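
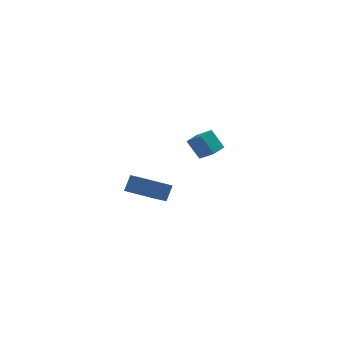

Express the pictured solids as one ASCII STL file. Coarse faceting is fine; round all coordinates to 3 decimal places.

solid 
facet normal -0.746 0.665 0.031
outer loop
vertex -1.735 -3.776 3.536
vertex -1.348 -3.381 4.382
vertex -0.913 -2.815 2.711
endloop
endfacet
facet normal -0.383 -0.391 -0.837
outer loop
vertex 0.348 -3.939 2.658
vertex -1.735 -3.776 3.536
vertex -0.913 -2.815 2.711
endloop
endfacet
facet normal -0.746 0.665 0.031
outer loop
vertex -0.913 -2.815 2.711
vertex -1.348 -3.381 4.382
vertex -0.526 -2.42 3.556
endloop
endfacet
facet normal 0.544 0.636 -0.547
outer loop
vertex -0.526 -2.42 3.556
vertex 0.348 -3.939 2.658
vertex -0.913 -2.815 2.711
endloop
endfacet
facet normal -0.544 -0.637 0.546
outer loop
vertex -1.735 -3.776 3.536
vertex -0.087 -4.505 4.329
vertex -1.348 -3.381 4.382
endloop
endfacet
facet normal -0.383 -0.391 -0.837
outer loop
vertex -0.474 -4.9 3.484
vertex -1.735 -3.776 3.536
vertex 0.348 -3.939 2.658
endloop
endfacet
facet normal -0.544 -0.636 0.547
outer loop
vertex -0.474 -4.9 3.484
vertex -0.087 -4.505 4.329
vertex -1.735 -3.776 3.536
endloop
endfacet
facet normal 0.384 0.391 0.837
outer loop
vertex -1.348 -3.381 4.382
vertex -0.087 -4.505 4.329
vertex -0.526 -2.42 3.556
endloop
endfacet
facet normal 0.545 0.636 -0.546
outer loop
vertex 0.735 -3.544 3.504
vertex 0.348 -3.939 2.658
vertex -0.526 -2.42 3.556
endloop
endfacet
facet normal 0.383 0.391 0.837
outer loop
vertex -0.526 -2.42 3.556
vertex -0.087 -4.505 4.329
vertex 0.735 -3.544 3.504
endloop
endfacet
facet normal 0.746 -0.665 -0.031
outer loop
vertex 0.735 -3.544 3.504
vertex -0.474 -4.9 3.484
vertex 0.348 -3.939 2.658
endloop
endfacet
facet normal 0.746 -0.665 -0.031
outer loop
vertex -0.087 -4.505 4.329
vertex -0.474 -4.9 3.484
vertex 0.735 -3.544 3.504
endloop
endfacet
facet normal -0.438 0.375 0.817
outer loop
vertex 3.399 2.312 3.795
vertex 4.12 3.032 3.851
vertex 2.765 2.997 3.141
endloop
endfacet
facet normal -0.706 -0.706 -0.055
outer loop
vertex 3.36 2.488 2.029
vertex 3.399 2.312 3.795
vertex 2.765 2.997 3.141
endloop
endfacet
facet normal -0.438 0.374 0.817
outer loop
vertex 2.765 2.997 3.141
vertex 4.12 3.032 3.851
vertex 3.485 3.717 3.197
endloop
endfacet
facet normal -0.557 0.601 -0.573
outer loop
vertex 3.485 3.717 3.197
vertex 3.36 2.488 2.029
vertex 2.765 2.997 3.141
endloop
endfacet
facet normal 0.556 -0.602 0.573
outer loop
vertex 3.399 2.312 3.795
vertex 4.715 2.523 2.739
vertex 4.12 3.032 3.851
endloop
endfacet
facet normal -0.706 -0.706 -0.055
outer loop
vertex 3.995 1.803 2.683
vertex 3.399 2.312 3.795
vertex 3.36 2.488 2.029
endloop
endfacet
facet normal 0.557 -0.601 0.573
outer loop
vertex 3.995 1.803 2.683
vertex 4.715 2.523 2.739
vertex 3.399 2.312 3.795
endloop
endfacet
facet normal 0.706 0.706 0.054
outer loop
vertex 4.12 3.032 3.851
vertex 4.715 2.523 2.739
vertex 3.485 3.717 3.197
endloop
endfacet
facet normal -0.556 0.602 -0.573
outer loop
vertex 4.081 3.208 2.085
vertex 3.36 2.488 2.029
vertex 3.485 3.717 3.197
endloop
endfacet
facet normal 0.706 0.706 0.055
outer loop
vertex 3.485 3.717 3.197
vertex 4.715 2.523 2.739
vertex 4.081 3.208 2.085
endloop
endfacet
facet normal 0.438 -0.375 -0.817
outer loop
vertex 4.081 3.208 2.085
vertex 3.995 1.803 2.683
vertex 3.36 2.488 2.029
endloop
endfacet
facet normal 0.438 -0.375 -0.817
outer loop
vertex 4.715 2.523 2.739
vertex 3.995 1.803 2.683
vertex 4.081 3.208 2.085
endloop
endfacet

endsolid


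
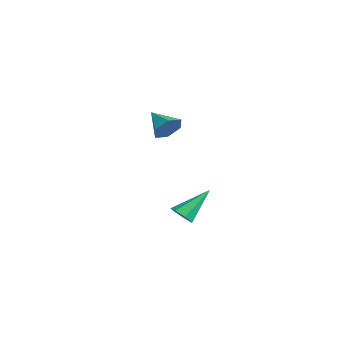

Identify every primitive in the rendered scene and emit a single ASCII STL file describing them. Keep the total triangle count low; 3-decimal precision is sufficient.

solid 
facet normal 0.818 0.310 -0.484
outer loop
vertex -2.756 0.97 2.772
vertex -3.239 1.097 2.036
vertex -3.142 1.758 2.624
endloop
endfacet
facet normal -0.018 0.176 0.984
outer loop
vertex -2.756 0.97 2.772
vertex -3.142 1.758 2.624
vertex -4.541 0.603 2.804
endloop
endfacet
facet normal 0.819 0.310 -0.483
outer loop
vertex -3.142 1.758 2.624
vertex -3.239 1.097 2.036
vertex -3.625 1.885 1.887
endloop
endfacet
facet normal -0.526 0.710 0.467
outer loop
vertex -3.142 1.758 2.624
vertex -3.625 1.885 1.887
vertex -4.541 0.603 2.804
endloop
endfacet
facet normal 0.819 0.310 -0.483
outer loop
vertex -3.625 1.885 1.887
vertex -3.239 1.097 2.036
vertex -3.722 1.224 1.299
endloop
endfacet
facet normal -0.864 0.399 -0.306
outer loop
vertex -3.625 1.885 1.887
vertex -3.722 1.224 1.299
vertex -4.541 0.603 2.804
endloop
endfacet
facet normal 0.819 0.310 -0.483
outer loop
vertex -3.722 1.224 1.299
vertex -3.239 1.097 2.036
vertex -3.336 0.436 1.448
endloop
endfacet
facet normal -0.695 -0.447 -0.563
outer loop
vertex -3.722 1.224 1.299
vertex -3.336 0.436 1.448
vertex -4.541 0.603 2.804
endloop
endfacet
facet normal 0.818 0.310 -0.484
outer loop
vertex -3.336 0.436 1.448
vertex -3.239 1.097 2.036
vertex -2.853 0.309 2.184
endloop
endfacet
facet normal -0.188 -0.981 -0.046
outer loop
vertex -3.336 0.436 1.448
vertex -2.853 0.309 2.184
vertex -4.541 0.603 2.804
endloop
endfacet
facet normal 0.818 0.310 -0.484
outer loop
vertex -2.853 0.309 2.184
vertex -3.239 1.097 2.036
vertex -2.756 0.97 2.772
endloop
endfacet
facet normal 0.151 -0.669 0.728
outer loop
vertex -2.853 0.309 2.184
vertex -2.756 0.97 2.772
vertex -4.541 0.603 2.804
endloop
endfacet
facet normal 0.136 -0.721 -0.680
outer loop
vertex 3.294 -0.65 -0.915
vertex 3.029 -0.233 -1.41
vertex 3.695 -0.299 -1.207
endloop
endfacet
facet normal 0.667 -0.156 0.728
outer loop
vertex 3.294 -0.65 -0.915
vertex 3.695 -0.299 -1.207
vertex 2.751 1.253 -0.01
endloop
endfacet
facet normal 0.136 -0.721 -0.679
outer loop
vertex 3.695 -0.299 -1.207
vertex 3.029 -0.233 -1.41
vertex 3.594 0.101 -1.652
endloop
endfacet
facet normal 0.895 0.414 0.169
outer loop
vertex 3.695 -0.299 -1.207
vertex 3.594 0.101 -1.652
vertex 2.751 1.253 -0.01
endloop
endfacet
facet normal 0.134 -0.720 -0.680
outer loop
vertex 3.594 0.101 -1.652
vertex 3.029 -0.233 -1.41
vertex 3.067 0.251 -1.915
endloop
endfacet
facet normal 0.420 0.830 -0.367
outer loop
vertex 3.594 0.101 -1.652
vertex 3.067 0.251 -1.915
vertex 2.751 1.253 -0.01
endloop
endfacet
facet normal 0.135 -0.720 -0.680
outer loop
vertex 3.067 0.251 -1.915
vertex 3.029 -0.233 -1.41
vertex 2.511 0.036 -1.798
endloop
endfacet
facet normal -0.402 0.781 -0.478
outer loop
vertex 3.067 0.251 -1.915
vertex 2.511 0.036 -1.798
vertex 2.751 1.253 -0.01
endloop
endfacet
facet normal 0.134 -0.721 -0.679
outer loop
vertex 2.511 0.036 -1.798
vertex 3.029 -0.233 -1.41
vertex 2.345 -0.381 -1.388
endloop
endfacet
facet normal -0.950 0.302 -0.078
outer loop
vertex 2.511 0.036 -1.798
vertex 2.345 -0.381 -1.388
vertex 2.751 1.253 -0.01
endloop
endfacet
facet normal 0.134 -0.721 -0.680
outer loop
vertex 2.345 -0.381 -1.388
vertex 3.029 -0.233 -1.41
vertex 2.693 -0.686 -0.996
endloop
endfacet
facet normal -0.812 -0.245 0.530
outer loop
vertex 2.345 -0.381 -1.388
vertex 2.693 -0.686 -0.996
vertex 2.751 1.253 -0.01
endloop
endfacet
facet normal 0.135 -0.721 -0.680
outer loop
vertex 2.693 -0.686 -0.996
vertex 3.029 -0.233 -1.41
vertex 3.294 -0.65 -0.915
endloop
endfacet
facet normal -0.093 -0.449 0.889
outer loop
vertex 2.693 -0.686 -0.996
vertex 3.294 -0.65 -0.915
vertex 2.751 1.253 -0.01
endloop
endfacet

endsolid


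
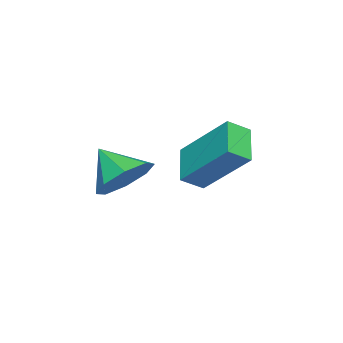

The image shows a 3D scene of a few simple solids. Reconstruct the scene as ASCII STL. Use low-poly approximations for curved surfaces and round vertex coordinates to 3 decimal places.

solid 
facet normal -0.587 0.614 -0.528
outer loop
vertex -4.642 2.823 2.805
vertex -3.585 3.279 2.159
vertex -4.891 1.318 1.333
endloop
endfacet
facet normal -0.801 -0.346 0.489
outer loop
vertex -4.415 0.821 1.761
vertex -4.642 2.823 2.805
vertex -4.891 1.318 1.333
endloop
endfacet
facet normal -0.587 0.614 -0.528
outer loop
vertex -4.891 1.318 1.333
vertex -3.585 3.279 2.159
vertex -3.834 1.774 0.687
endloop
endfacet
facet normal -0.118 -0.710 -0.694
outer loop
vertex -3.834 1.774 0.687
vertex -4.415 0.821 1.761
vertex -4.891 1.318 1.333
endloop
endfacet
facet normal 0.118 0.710 0.694
outer loop
vertex -4.642 2.823 2.805
vertex -3.109 2.782 2.587
vertex -3.585 3.279 2.159
endloop
endfacet
facet normal -0.801 -0.346 0.489
outer loop
vertex -4.166 2.326 3.233
vertex -4.642 2.823 2.805
vertex -4.415 0.821 1.761
endloop
endfacet
facet normal 0.118 0.710 0.694
outer loop
vertex -4.166 2.326 3.233
vertex -3.109 2.782 2.587
vertex -4.642 2.823 2.805
endloop
endfacet
facet normal 0.801 0.346 -0.489
outer loop
vertex -3.585 3.279 2.159
vertex -3.109 2.782 2.587
vertex -3.834 1.774 0.687
endloop
endfacet
facet normal -0.118 -0.710 -0.694
outer loop
vertex -3.358 1.277 1.115
vertex -4.415 0.821 1.761
vertex -3.834 1.774 0.687
endloop
endfacet
facet normal 0.801 0.346 -0.489
outer loop
vertex -3.834 1.774 0.687
vertex -3.109 2.782 2.587
vertex -3.358 1.277 1.115
endloop
endfacet
facet normal 0.587 -0.614 0.528
outer loop
vertex -3.358 1.277 1.115
vertex -4.166 2.326 3.233
vertex -4.415 0.821 1.761
endloop
endfacet
facet normal 0.587 -0.614 0.528
outer loop
vertex -3.109 2.782 2.587
vertex -4.166 2.326 3.233
vertex -3.358 1.277 1.115
endloop
endfacet
facet normal 0.254 0.731 -0.633
outer loop
vertex -0.661 0.06 1.524
vertex -1.286 0.622 1.922
vertex -0.387 0.433 2.065
endloop
endfacet
facet normal 0.598 -0.769 0.227
outer loop
vertex -0.661 0.06 1.524
vertex -0.387 0.433 2.065
vertex -1.614 -0.322 2.738
endloop
endfacet
facet normal 0.254 0.731 -0.633
outer loop
vertex -0.387 0.433 2.065
vertex -1.286 0.622 1.922
vertex -0.639 0.916 2.522
endloop
endfacet
facet normal 0.608 -0.355 0.710
outer loop
vertex -0.387 0.433 2.065
vertex -0.639 0.916 2.522
vertex -1.614 -0.322 2.738
endloop
endfacet
facet normal 0.255 0.731 -0.633
outer loop
vertex -0.639 0.916 2.522
vertex -1.286 0.622 1.922
vertex -1.271 1.227 2.627
endloop
endfacet
facet normal 0.179 0.031 0.983
outer loop
vertex -0.639 0.916 2.522
vertex -1.271 1.227 2.627
vertex -1.614 -0.322 2.738
endloop
endfacet
facet normal 0.253 0.731 -0.633
outer loop
vertex -1.271 1.227 2.627
vertex -1.286 0.622 1.922
vertex -1.911 1.183 2.32
endloop
endfacet
facet normal -0.436 0.160 0.886
outer loop
vertex -1.271 1.227 2.627
vertex -1.911 1.183 2.32
vertex -1.614 -0.322 2.738
endloop
endfacet
facet normal 0.254 0.732 -0.632
outer loop
vertex -1.911 1.183 2.32
vertex -1.286 0.622 1.922
vertex -2.185 0.811 1.779
endloop
endfacet
facet normal -0.879 -0.042 0.474
outer loop
vertex -1.911 1.183 2.32
vertex -2.185 0.811 1.779
vertex -1.614 -0.322 2.738
endloop
endfacet
facet normal 0.254 0.731 -0.633
outer loop
vertex -2.185 0.811 1.779
vertex -1.286 0.622 1.922
vertex -1.932 0.327 1.322
endloop
endfacet
facet normal -0.890 -0.456 -0.009
outer loop
vertex -2.185 0.811 1.779
vertex -1.932 0.327 1.322
vertex -1.614 -0.322 2.738
endloop
endfacet
facet normal 0.254 0.731 -0.633
outer loop
vertex -1.932 0.327 1.322
vertex -1.286 0.622 1.922
vertex -1.301 0.016 1.216
endloop
endfacet
facet normal -0.462 -0.841 -0.282
outer loop
vertex -1.932 0.327 1.322
vertex -1.301 0.016 1.216
vertex -1.614 -0.322 2.738
endloop
endfacet
facet normal 0.254 0.731 -0.633
outer loop
vertex -1.301 0.016 1.216
vertex -1.286 0.622 1.922
vertex -0.661 0.06 1.524
endloop
endfacet
facet normal 0.155 -0.971 -0.184
outer loop
vertex -1.301 0.016 1.216
vertex -0.661 0.06 1.524
vertex -1.614 -0.322 2.738
endloop
endfacet

endsolid


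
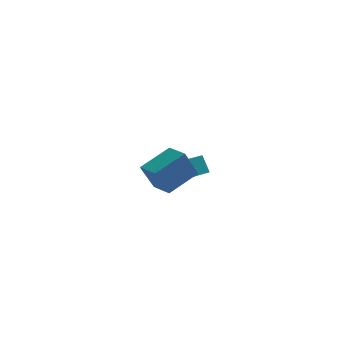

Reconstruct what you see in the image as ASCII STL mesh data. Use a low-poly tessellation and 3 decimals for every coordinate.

solid 
facet normal -0.602 0.651 -0.463
outer loop
vertex -0.429 2.716 -2.011
vertex 0.997 3.795 -2.347
vertex -0.255 2.18 -2.99
endloop
endfacet
facet normal -0.784 -0.593 0.185
outer loop
vertex 0.443 1.425 -2.453
vertex -0.429 2.716 -2.011
vertex -0.255 2.18 -2.99
endloop
endfacet
facet normal -0.601 0.651 -0.463
outer loop
vertex -0.255 2.18 -2.99
vertex 0.997 3.795 -2.347
vertex 1.172 3.259 -3.327
endloop
endfacet
facet normal 0.154 -0.474 -0.867
outer loop
vertex 1.172 3.259 -3.327
vertex 0.443 1.425 -2.453
vertex -0.255 2.18 -2.99
endloop
endfacet
facet normal -0.154 0.474 0.867
outer loop
vertex -0.429 2.716 -2.011
vertex 1.695 3.04 -1.81
vertex 0.997 3.795 -2.347
endloop
endfacet
facet normal -0.784 -0.593 0.184
outer loop
vertex 0.268 1.961 -1.473
vertex -0.429 2.716 -2.011
vertex 0.443 1.425 -2.453
endloop
endfacet
facet normal -0.154 0.475 0.866
outer loop
vertex 0.268 1.961 -1.473
vertex 1.695 3.04 -1.81
vertex -0.429 2.716 -2.011
endloop
endfacet
facet normal 0.784 0.593 -0.185
outer loop
vertex 0.997 3.795 -2.347
vertex 1.695 3.04 -1.81
vertex 1.172 3.259 -3.327
endloop
endfacet
facet normal 0.155 -0.475 -0.867
outer loop
vertex 1.869 2.504 -2.789
vertex 0.443 1.425 -2.453
vertex 1.172 3.259 -3.327
endloop
endfacet
facet normal 0.784 0.592 -0.185
outer loop
vertex 1.172 3.259 -3.327
vertex 1.695 3.04 -1.81
vertex 1.869 2.504 -2.789
endloop
endfacet
facet normal 0.602 -0.651 0.463
outer loop
vertex 1.869 2.504 -2.789
vertex 0.268 1.961 -1.473
vertex 0.443 1.425 -2.453
endloop
endfacet
facet normal 0.602 -0.651 0.463
outer loop
vertex 1.695 3.04 -1.81
vertex 0.268 1.961 -1.473
vertex 1.869 2.504 -2.789
endloop
endfacet
facet normal -0.865 -0.234 -0.444
outer loop
vertex -3.507 -4.219 0.921
vertex -3.794 -3.005 0.841
vertex -2.807 -4.146 -0.483
endloop
endfacet
facet normal 0.229 -0.971 0.064
outer loop
vertex -1.206 -3.715 0.339
vertex -3.507 -4.219 0.921
vertex -2.807 -4.146 -0.483
endloop
endfacet
facet normal -0.865 -0.233 -0.444
outer loop
vertex -2.807 -4.146 -0.483
vertex -3.794 -3.005 0.841
vertex -3.093 -2.932 -0.562
endloop
endfacet
facet normal 0.446 0.047 -0.894
outer loop
vertex -3.093 -2.932 -0.562
vertex -1.206 -3.715 0.339
vertex -2.807 -4.146 -0.483
endloop
endfacet
facet normal -0.446 -0.047 0.894
outer loop
vertex -3.507 -4.219 0.921
vertex -2.193 -2.574 1.663
vertex -3.794 -3.005 0.841
endloop
endfacet
facet normal 0.229 -0.971 0.064
outer loop
vertex -1.907 -3.788 1.742
vertex -3.507 -4.219 0.921
vertex -1.206 -3.715 0.339
endloop
endfacet
facet normal -0.446 -0.047 0.894
outer loop
vertex -1.907 -3.788 1.742
vertex -2.193 -2.574 1.663
vertex -3.507 -4.219 0.921
endloop
endfacet
facet normal -0.229 0.971 -0.064
outer loop
vertex -3.794 -3.005 0.841
vertex -2.193 -2.574 1.663
vertex -3.093 -2.932 -0.562
endloop
endfacet
facet normal 0.446 0.047 -0.894
outer loop
vertex -1.493 -2.501 0.259
vertex -1.206 -3.715 0.339
vertex -3.093 -2.932 -0.562
endloop
endfacet
facet normal -0.229 0.971 -0.064
outer loop
vertex -3.093 -2.932 -0.562
vertex -2.193 -2.574 1.663
vertex -1.493 -2.501 0.259
endloop
endfacet
facet normal 0.865 0.234 0.444
outer loop
vertex -1.493 -2.501 0.259
vertex -1.907 -3.788 1.742
vertex -1.206 -3.715 0.339
endloop
endfacet
facet normal 0.865 0.233 0.444
outer loop
vertex -2.193 -2.574 1.663
vertex -1.907 -3.788 1.742
vertex -1.493 -2.501 0.259
endloop
endfacet

endsolid


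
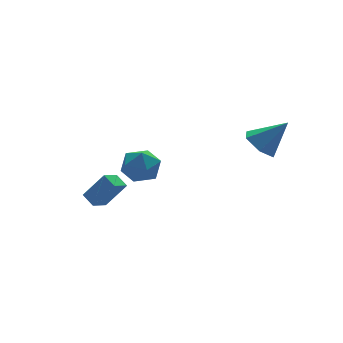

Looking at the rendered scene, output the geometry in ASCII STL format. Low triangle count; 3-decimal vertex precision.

solid 
facet normal -0.549 0.253 -0.796
outer loop
vertex -3.672 2.831 -3.794
vertex -3.868 3.689 -3.386
vertex -2.715 3.294 -4.307
endloop
endfacet
facet normal 0.202 -0.884 -0.421
outer loop
vertex -1.672 2.811 -2.794
vertex -3.672 2.831 -3.794
vertex -2.715 3.294 -4.307
endloop
endfacet
facet normal -0.549 0.254 -0.796
outer loop
vertex -2.715 3.294 -4.307
vertex -3.868 3.689 -3.386
vertex -2.911 4.151 -3.898
endloop
endfacet
facet normal 0.811 0.393 -0.434
outer loop
vertex -2.911 4.151 -3.898
vertex -1.672 2.811 -2.794
vertex -2.715 3.294 -4.307
endloop
endfacet
facet normal -0.811 -0.392 0.434
outer loop
vertex -3.672 2.831 -3.794
vertex -2.825 3.206 -1.873
vertex -3.868 3.689 -3.386
endloop
endfacet
facet normal 0.202 -0.884 -0.421
outer loop
vertex -2.629 2.349 -2.282
vertex -3.672 2.831 -3.794
vertex -1.672 2.811 -2.794
endloop
endfacet
facet normal -0.811 -0.393 0.434
outer loop
vertex -2.629 2.349 -2.282
vertex -2.825 3.206 -1.873
vertex -3.672 2.831 -3.794
endloop
endfacet
facet normal -0.202 0.884 0.421
outer loop
vertex -3.868 3.689 -3.386
vertex -2.825 3.206 -1.873
vertex -2.911 4.151 -3.898
endloop
endfacet
facet normal 0.811 0.392 -0.434
outer loop
vertex -1.868 3.669 -2.386
vertex -1.672 2.811 -2.794
vertex -2.911 4.151 -3.898
endloop
endfacet
facet normal -0.202 0.884 0.421
outer loop
vertex -2.911 4.151 -3.898
vertex -2.825 3.206 -1.873
vertex -1.868 3.669 -2.386
endloop
endfacet
facet normal 0.549 -0.254 0.797
outer loop
vertex -1.868 3.669 -2.386
vertex -2.629 2.349 -2.282
vertex -1.672 2.811 -2.794
endloop
endfacet
facet normal 0.550 -0.254 0.796
outer loop
vertex -2.825 3.206 -1.873
vertex -2.629 2.349 -2.282
vertex -1.868 3.669 -2.386
endloop
endfacet
facet normal -0.625 0.257 -0.737
outer loop
vertex 3.398 -2.527 2.41
vertex 2.844 -3.454 2.556
vertex 2.561 -2.558 3.108
endloop
endfacet
facet normal 0.390 0.772 0.501
outer loop
vertex 3.398 -2.527 2.41
vertex 2.561 -2.558 3.108
vertex 4.136 -3.986 4.084
endloop
endfacet
facet normal -0.625 0.257 -0.737
outer loop
vertex 2.561 -2.558 3.108
vertex 2.844 -3.454 2.556
vertex 2.007 -3.485 3.254
endloop
endfacet
facet normal -0.281 0.311 0.908
outer loop
vertex 2.561 -2.558 3.108
vertex 2.007 -3.485 3.254
vertex 4.136 -3.986 4.084
endloop
endfacet
facet normal -0.625 0.256 -0.738
outer loop
vertex 2.007 -3.485 3.254
vertex 2.844 -3.454 2.556
vertex 2.29 -4.382 2.703
endloop
endfacet
facet normal -0.412 -0.568 0.713
outer loop
vertex 2.007 -3.485 3.254
vertex 2.29 -4.382 2.703
vertex 4.136 -3.986 4.084
endloop
endfacet
facet normal -0.625 0.256 -0.737
outer loop
vertex 2.29 -4.382 2.703
vertex 2.844 -3.454 2.556
vertex 3.126 -4.351 2.005
endloop
endfacet
facet normal 0.129 -0.986 0.110
outer loop
vertex 2.29 -4.382 2.703
vertex 3.126 -4.351 2.005
vertex 4.136 -3.986 4.084
endloop
endfacet
facet normal -0.624 0.257 -0.738
outer loop
vertex 3.126 -4.351 2.005
vertex 2.844 -3.454 2.556
vertex 3.68 -3.424 1.859
endloop
endfacet
facet normal 0.799 -0.524 -0.296
outer loop
vertex 3.126 -4.351 2.005
vertex 3.68 -3.424 1.859
vertex 4.136 -3.986 4.084
endloop
endfacet
facet normal -0.624 0.257 -0.738
outer loop
vertex 3.68 -3.424 1.859
vertex 2.844 -3.454 2.556
vertex 3.398 -2.527 2.41
endloop
endfacet
facet normal 0.930 0.354 -0.101
outer loop
vertex 3.68 -3.424 1.859
vertex 3.398 -2.527 2.41
vertex 4.136 -3.986 4.084
endloop
endfacet
facet normal 0.079 0.444 0.893
outer loop
vertex -4.055 -2.167 3.102
vertex -3.636 -3.127 3.542
vertex -2.935 -2.353 3.095
endloop
endfacet
facet normal 0.155 0.918 0.364
outer loop
vertex -4.055 -2.167 3.102
vertex -2.935 -2.353 3.095
vertex -3.441 -1.906 2.183
endloop
endfacet
facet normal -0.435 0.900 -0.035
outer loop
vertex -4.055 -2.167 3.102
vertex -3.441 -1.906 2.183
vertex -4.456 -2.402 2.065
endloop
endfacet
facet normal -0.877 0.413 0.246
outer loop
vertex -4.055 -2.167 3.102
vertex -4.456 -2.402 2.065
vertex -4.576 -3.157 2.905
endloop
endfacet
facet normal -0.559 0.131 0.819
outer loop
vertex -4.055 -2.167 3.102
vertex -4.576 -3.157 2.905
vertex -3.636 -3.127 3.542
endloop
endfacet
facet normal 0.703 0.710 -0.042
outer loop
vertex -3.441 -1.906 2.183
vertex -2.935 -2.353 3.095
vertex -2.644 -2.703 2.055
endloop
endfacet
facet normal 0.581 -0.057 0.812
outer loop
vertex -2.935 -2.353 3.095
vertex -3.636 -3.127 3.542
vertex -2.764 -3.458 2.895
endloop
endfacet
facet normal -0.451 -0.563 0.693
outer loop
vertex -3.636 -3.127 3.542
vertex -4.576 -3.157 2.905
vertex -3.779 -3.954 2.777
endloop
endfacet
facet normal -0.966 -0.107 -0.234
outer loop
vertex -4.576 -3.157 2.905
vertex -4.456 -2.402 2.065
vertex -4.285 -3.507 1.865
endloop
endfacet
facet normal -0.252 0.680 -0.688
outer loop
vertex -4.456 -2.402 2.065
vertex -3.441 -1.906 2.183
vertex -3.584 -2.733 1.418
endloop
endfacet
facet normal 0.877 -0.413 -0.246
outer loop
vertex -3.165 -3.693 1.858
vertex -2.644 -2.703 2.055
vertex -2.764 -3.458 2.895
endloop
endfacet
facet normal 0.435 -0.900 0.035
outer loop
vertex -3.165 -3.693 1.858
vertex -2.764 -3.458 2.895
vertex -3.779 -3.954 2.777
endloop
endfacet
facet normal -0.155 -0.918 -0.364
outer loop
vertex -3.165 -3.693 1.858
vertex -3.779 -3.954 2.777
vertex -4.285 -3.507 1.865
endloop
endfacet
facet normal -0.079 -0.444 -0.893
outer loop
vertex -3.165 -3.693 1.858
vertex -4.285 -3.507 1.865
vertex -3.584 -2.733 1.418
endloop
endfacet
facet normal 0.559 -0.131 -0.819
outer loop
vertex -3.165 -3.693 1.858
vertex -3.584 -2.733 1.418
vertex -2.644 -2.703 2.055
endloop
endfacet
facet normal 0.966 0.107 0.234
outer loop
vertex -2.764 -3.458 2.895
vertex -2.644 -2.703 2.055
vertex -2.935 -2.353 3.095
endloop
endfacet
facet normal 0.252 -0.680 0.688
outer loop
vertex -3.779 -3.954 2.777
vertex -2.764 -3.458 2.895
vertex -3.636 -3.127 3.542
endloop
endfacet
facet normal -0.703 -0.710 0.042
outer loop
vertex -4.285 -3.507 1.865
vertex -3.779 -3.954 2.777
vertex -4.576 -3.157 2.905
endloop
endfacet
facet normal -0.581 0.057 -0.812
outer loop
vertex -3.584 -2.733 1.418
vertex -4.285 -3.507 1.865
vertex -4.456 -2.402 2.065
endloop
endfacet
facet normal 0.451 0.563 -0.693
outer loop
vertex -2.644 -2.703 2.055
vertex -3.584 -2.733 1.418
vertex -3.441 -1.906 2.183
endloop
endfacet

endsolid


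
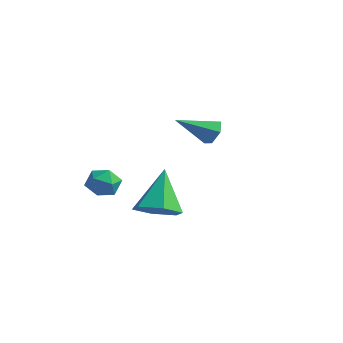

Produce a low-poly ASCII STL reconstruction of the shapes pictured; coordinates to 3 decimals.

solid 
facet normal 0.451 0.754 -0.479
outer loop
vertex -1.921 2.659 -1.044
vertex -2.425 2.832 -1.246
vertex -2.233 3.033 -0.749
endloop
endfacet
facet normal 0.527 -0.209 0.823
outer loop
vertex -1.921 2.659 -1.044
vertex -2.233 3.033 -0.749
vertex -3.095 1.708 -0.534
endloop
endfacet
facet normal 0.451 0.754 -0.479
outer loop
vertex -2.233 3.033 -0.749
vertex -2.425 2.832 -1.246
vertex -2.737 3.206 -0.951
endloop
endfacet
facet normal -0.258 0.316 0.913
outer loop
vertex -2.233 3.033 -0.749
vertex -2.737 3.206 -0.951
vertex -3.095 1.708 -0.534
endloop
endfacet
facet normal 0.451 0.754 -0.479
outer loop
vertex -2.737 3.206 -0.951
vertex -2.425 2.832 -1.246
vertex -2.929 3.005 -1.448
endloop
endfacet
facet normal -0.927 0.289 0.241
outer loop
vertex -2.737 3.206 -0.951
vertex -2.929 3.005 -1.448
vertex -3.095 1.708 -0.534
endloop
endfacet
facet normal 0.450 0.754 -0.478
outer loop
vertex -2.929 3.005 -1.448
vertex -2.425 2.832 -1.246
vertex -2.617 2.631 -1.744
endloop
endfacet
facet normal -0.811 -0.264 -0.522
outer loop
vertex -2.929 3.005 -1.448
vertex -2.617 2.631 -1.744
vertex -3.095 1.708 -0.534
endloop
endfacet
facet normal 0.450 0.755 -0.478
outer loop
vertex -2.617 2.631 -1.744
vertex -2.425 2.832 -1.246
vertex -2.112 2.458 -1.542
endloop
endfacet
facet normal -0.026 -0.790 -0.613
outer loop
vertex -2.617 2.631 -1.744
vertex -2.112 2.458 -1.542
vertex -3.095 1.708 -0.534
endloop
endfacet
facet normal 0.450 0.755 -0.477
outer loop
vertex -2.112 2.458 -1.542
vertex -2.425 2.832 -1.246
vertex -1.921 2.659 -1.044
endloop
endfacet
facet normal 0.644 -0.763 0.061
outer loop
vertex -2.112 2.458 -1.542
vertex -1.921 2.659 -1.044
vertex -3.095 1.708 -0.534
endloop
endfacet
facet normal -0.593 0.784 -0.184
outer loop
vertex -3.206 -1.089 -2.792
vertex -3.72 -1.427 -2.577
vertex -3.371 -1.066 -2.162
endloop
endfacet
facet normal 0.066 0.998 -0.019
outer loop
vertex -3.206 -1.089 -2.792
vertex -3.371 -1.066 -2.162
vertex -2.744 -1.111 -2.333
endloop
endfacet
facet normal 0.517 0.704 -0.487
outer loop
vertex -3.206 -1.089 -2.792
vertex -2.744 -1.111 -2.333
vertex -2.705 -1.501 -2.855
endloop
endfacet
facet normal 0.135 0.308 -0.942
outer loop
vertex -3.206 -1.089 -2.792
vertex -2.705 -1.501 -2.855
vertex -3.308 -1.696 -3.005
endloop
endfacet
facet normal -0.551 0.357 -0.754
outer loop
vertex -3.206 -1.089 -2.792
vertex -3.308 -1.696 -3.005
vertex -3.72 -1.427 -2.577
endloop
endfacet
facet normal 0.225 0.743 0.630
outer loop
vertex -2.744 -1.111 -2.333
vertex -3.371 -1.066 -2.162
vertex -2.972 -1.464 -1.835
endloop
endfacet
facet normal -0.843 0.398 0.362
outer loop
vertex -3.371 -1.066 -2.162
vertex -3.72 -1.427 -2.577
vertex -3.575 -1.659 -1.985
endloop
endfacet
facet normal -0.774 -0.292 -0.562
outer loop
vertex -3.72 -1.427 -2.577
vertex -3.308 -1.696 -3.005
vertex -3.536 -2.049 -2.507
endloop
endfacet
facet normal 0.336 -0.374 -0.865
outer loop
vertex -3.308 -1.696 -3.005
vertex -2.705 -1.501 -2.855
vertex -2.909 -2.094 -2.678
endloop
endfacet
facet normal 0.955 0.268 -0.129
outer loop
vertex -2.705 -1.501 -2.855
vertex -2.744 -1.111 -2.333
vertex -2.56 -1.733 -2.263
endloop
endfacet
facet normal -0.135 -0.308 0.942
outer loop
vertex -3.074 -2.071 -2.048
vertex -2.972 -1.464 -1.835
vertex -3.575 -1.659 -1.985
endloop
endfacet
facet normal -0.517 -0.704 0.487
outer loop
vertex -3.074 -2.071 -2.048
vertex -3.575 -1.659 -1.985
vertex -3.536 -2.049 -2.507
endloop
endfacet
facet normal -0.066 -0.998 0.019
outer loop
vertex -3.074 -2.071 -2.048
vertex -3.536 -2.049 -2.507
vertex -2.909 -2.094 -2.678
endloop
endfacet
facet normal 0.593 -0.784 0.184
outer loop
vertex -3.074 -2.071 -2.048
vertex -2.909 -2.094 -2.678
vertex -2.56 -1.733 -2.263
endloop
endfacet
facet normal 0.551 -0.357 0.754
outer loop
vertex -3.074 -2.071 -2.048
vertex -2.56 -1.733 -2.263
vertex -2.972 -1.464 -1.835
endloop
endfacet
facet normal -0.336 0.374 0.865
outer loop
vertex -3.575 -1.659 -1.985
vertex -2.972 -1.464 -1.835
vertex -3.371 -1.066 -2.162
endloop
endfacet
facet normal -0.955 -0.268 0.129
outer loop
vertex -3.536 -2.049 -2.507
vertex -3.575 -1.659 -1.985
vertex -3.72 -1.427 -2.577
endloop
endfacet
facet normal -0.225 -0.743 -0.630
outer loop
vertex -2.909 -2.094 -2.678
vertex -3.536 -2.049 -2.507
vertex -3.308 -1.696 -3.005
endloop
endfacet
facet normal 0.843 -0.398 -0.362
outer loop
vertex -2.56 -1.733 -2.263
vertex -2.909 -2.094 -2.678
vertex -2.705 -1.501 -2.855
endloop
endfacet
facet normal 0.774 0.292 0.562
outer loop
vertex -2.972 -1.464 -1.835
vertex -2.56 -1.733 -2.263
vertex -2.744 -1.111 -2.333
endloop
endfacet
facet normal 0.293 -0.494 -0.818
outer loop
vertex -0.004 -1.147 -2.908
vertex -0.755 -1.52 -2.952
vertex -0.625 -0.79 -3.346
endloop
endfacet
facet normal 0.446 0.890 0.093
outer loop
vertex -0.004 -1.147 -2.908
vertex -0.625 -0.79 -3.346
vertex -1.265 -0.66 -1.528
endloop
endfacet
facet normal 0.293 -0.494 -0.819
outer loop
vertex -0.625 -0.79 -3.346
vertex -0.755 -1.52 -2.952
vertex -1.377 -1.163 -3.39
endloop
endfacet
facet normal -0.424 0.880 -0.212
outer loop
vertex -0.625 -0.79 -3.346
vertex -1.377 -1.163 -3.39
vertex -1.265 -0.66 -1.528
endloop
endfacet
facet normal 0.293 -0.494 -0.819
outer loop
vertex -1.377 -1.163 -3.39
vertex -0.755 -1.52 -2.952
vertex -1.506 -1.893 -2.996
endloop
endfacet
facet normal -0.984 0.180 0.011
outer loop
vertex -1.377 -1.163 -3.39
vertex -1.506 -1.893 -2.996
vertex -1.265 -0.66 -1.528
endloop
endfacet
facet normal 0.293 -0.494 -0.818
outer loop
vertex -1.506 -1.893 -2.996
vertex -0.755 -1.52 -2.952
vertex -0.885 -2.25 -2.558
endloop
endfacet
facet normal -0.672 -0.509 0.538
outer loop
vertex -1.506 -1.893 -2.996
vertex -0.885 -2.25 -2.558
vertex -1.265 -0.66 -1.528
endloop
endfacet
facet normal 0.293 -0.494 -0.818
outer loop
vertex -0.885 -2.25 -2.558
vertex -0.755 -1.52 -2.952
vertex -0.134 -1.877 -2.514
endloop
endfacet
facet normal 0.198 -0.499 0.844
outer loop
vertex -0.885 -2.25 -2.558
vertex -0.134 -1.877 -2.514
vertex -1.265 -0.66 -1.528
endloop
endfacet
facet normal 0.293 -0.494 -0.818
outer loop
vertex -0.134 -1.877 -2.514
vertex -0.755 -1.52 -2.952
vertex -0.004 -1.147 -2.908
endloop
endfacet
facet normal 0.757 0.200 0.621
outer loop
vertex -0.134 -1.877 -2.514
vertex -0.004 -1.147 -2.908
vertex -1.265 -0.66 -1.528
endloop
endfacet

endsolid


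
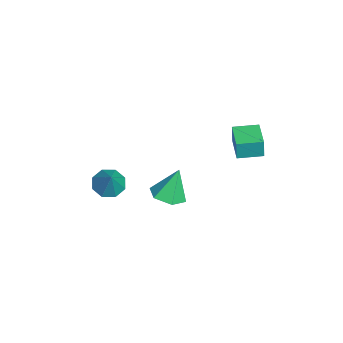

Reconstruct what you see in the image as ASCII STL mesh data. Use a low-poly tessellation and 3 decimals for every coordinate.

solid 
facet normal 0.167 -0.309 -0.936
outer loop
vertex 0.274 0.284 -3.659
vertex -0.661 0.095 -3.763
vertex -0.319 0.963 -3.989
endloop
endfacet
facet normal 0.625 0.707 0.330
outer loop
vertex 0.274 0.284 -3.659
vertex -0.319 0.963 -3.989
vertex -0.959 0.645 -2.097
endloop
endfacet
facet normal 0.167 -0.309 -0.936
outer loop
vertex -0.319 0.963 -3.989
vertex -0.661 0.095 -3.763
vertex -1.255 0.773 -4.093
endloop
endfacet
facet normal -0.208 0.974 0.093
outer loop
vertex -0.319 0.963 -3.989
vertex -1.255 0.773 -4.093
vertex -0.959 0.645 -2.097
endloop
endfacet
facet normal 0.168 -0.309 -0.936
outer loop
vertex -1.255 0.773 -4.093
vertex -0.661 0.095 -3.763
vertex -1.596 -0.095 -3.868
endloop
endfacet
facet normal -0.904 0.397 0.159
outer loop
vertex -1.255 0.773 -4.093
vertex -1.596 -0.095 -3.868
vertex -0.959 0.645 -2.097
endloop
endfacet
facet normal 0.168 -0.310 -0.936
outer loop
vertex -1.596 -0.095 -3.868
vertex -0.661 0.095 -3.763
vertex -1.003 -0.773 -3.537
endloop
endfacet
facet normal -0.767 -0.445 0.462
outer loop
vertex -1.596 -0.095 -3.868
vertex -1.003 -0.773 -3.537
vertex -0.959 0.645 -2.097
endloop
endfacet
facet normal 0.167 -0.309 -0.936
outer loop
vertex -1.003 -0.773 -3.537
vertex -0.661 0.095 -3.763
vertex -0.068 -0.584 -3.433
endloop
endfacet
facet normal 0.066 -0.712 0.699
outer loop
vertex -1.003 -0.773 -3.537
vertex -0.068 -0.584 -3.433
vertex -0.959 0.645 -2.097
endloop
endfacet
facet normal 0.167 -0.309 -0.936
outer loop
vertex -0.068 -0.584 -3.433
vertex -0.661 0.095 -3.763
vertex 0.274 0.284 -3.659
endloop
endfacet
facet normal 0.762 -0.136 0.633
outer loop
vertex -0.068 -0.584 -3.433
vertex 0.274 0.284 -3.659
vertex -0.959 0.645 -2.097
endloop
endfacet
facet normal -0.576 -0.099 -0.812
outer loop
vertex 1.889 -2.356 -1.496
vertex 1.283 -2.676 -1.027
vertex 1.495 -1.911 -1.271
endloop
endfacet
facet normal 0.735 0.676 -0.049
outer loop
vertex 1.889 -2.356 -1.496
vertex 1.495 -1.911 -1.271
vertex 2.157 -2.524 0.207
endloop
endfacet
facet normal -0.575 -0.100 -0.812
outer loop
vertex 1.495 -1.911 -1.271
vertex 1.283 -2.676 -1.027
vertex 0.977 -1.914 -0.904
endloop
endfacet
facet normal 0.204 0.933 0.296
outer loop
vertex 1.495 -1.911 -1.271
vertex 0.977 -1.914 -0.904
vertex 2.157 -2.524 0.207
endloop
endfacet
facet normal -0.576 -0.100 -0.811
outer loop
vertex 0.977 -1.914 -0.904
vertex 1.283 -2.676 -1.027
vertex 0.638 -2.363 -0.608
endloop
endfacet
facet normal -0.294 0.671 0.681
outer loop
vertex 0.977 -1.914 -0.904
vertex 0.638 -2.363 -0.608
vertex 2.157 -2.524 0.207
endloop
endfacet
facet normal -0.576 -0.100 -0.812
outer loop
vertex 0.638 -2.363 -0.608
vertex 1.283 -2.676 -1.027
vertex 0.677 -2.995 -0.558
endloop
endfacet
facet normal -0.469 0.041 0.882
outer loop
vertex 0.638 -2.363 -0.608
vertex 0.677 -2.995 -0.558
vertex 2.157 -2.524 0.207
endloop
endfacet
facet normal -0.576 -0.099 -0.812
outer loop
vertex 0.677 -2.995 -0.558
vertex 1.283 -2.676 -1.027
vertex 1.071 -3.44 -0.783
endloop
endfacet
facet normal -0.217 -0.586 0.780
outer loop
vertex 0.677 -2.995 -0.558
vertex 1.071 -3.44 -0.783
vertex 2.157 -2.524 0.207
endloop
endfacet
facet normal -0.575 -0.100 -0.812
outer loop
vertex 1.071 -3.44 -0.783
vertex 1.283 -2.676 -1.027
vertex 1.589 -3.437 -1.15
endloop
endfacet
facet normal 0.314 -0.843 0.436
outer loop
vertex 1.071 -3.44 -0.783
vertex 1.589 -3.437 -1.15
vertex 2.157 -2.524 0.207
endloop
endfacet
facet normal -0.576 -0.100 -0.811
outer loop
vertex 1.589 -3.437 -1.15
vertex 1.283 -2.676 -1.027
vertex 1.928 -2.988 -1.446
endloop
endfacet
facet normal 0.813 -0.580 0.050
outer loop
vertex 1.589 -3.437 -1.15
vertex 1.928 -2.988 -1.446
vertex 2.157 -2.524 0.207
endloop
endfacet
facet normal -0.576 -0.100 -0.812
outer loop
vertex 1.928 -2.988 -1.446
vertex 1.283 -2.676 -1.027
vertex 1.889 -2.356 -1.496
endloop
endfacet
facet normal 0.987 0.049 -0.151
outer loop
vertex 1.928 -2.988 -1.446
vertex 1.889 -2.356 -1.496
vertex 2.157 -2.524 0.207
endloop
endfacet
facet normal -0.995 -0.095 0.028
outer loop
vertex 1.968 2.969 3.627
vertex 1.851 4.203 3.671
vertex 1.936 3.003 2.608
endloop
endfacet
facet normal 0.095 -0.995 -0.036
outer loop
vertex 3.329 3.137 2.569
vertex 1.968 2.969 3.627
vertex 1.936 3.003 2.608
endloop
endfacet
facet normal -0.995 -0.095 0.028
outer loop
vertex 1.936 3.003 2.608
vertex 1.851 4.203 3.671
vertex 1.819 4.237 2.652
endloop
endfacet
facet normal -0.031 0.033 -0.999
outer loop
vertex 1.819 4.237 2.652
vertex 3.329 3.137 2.569
vertex 1.936 3.003 2.608
endloop
endfacet
facet normal 0.031 -0.033 0.999
outer loop
vertex 1.968 2.969 3.627
vertex 3.244 4.337 3.632
vertex 1.851 4.203 3.671
endloop
endfacet
facet normal 0.095 -0.995 -0.036
outer loop
vertex 3.361 3.103 3.588
vertex 1.968 2.969 3.627
vertex 3.329 3.137 2.569
endloop
endfacet
facet normal 0.031 -0.033 0.999
outer loop
vertex 3.361 3.103 3.588
vertex 3.244 4.337 3.632
vertex 1.968 2.969 3.627
endloop
endfacet
facet normal -0.095 0.995 0.036
outer loop
vertex 1.851 4.203 3.671
vertex 3.244 4.337 3.632
vertex 1.819 4.237 2.652
endloop
endfacet
facet normal -0.031 0.033 -0.999
outer loop
vertex 3.212 4.371 2.613
vertex 3.329 3.137 2.569
vertex 1.819 4.237 2.652
endloop
endfacet
facet normal -0.095 0.995 0.036
outer loop
vertex 1.819 4.237 2.652
vertex 3.244 4.337 3.632
vertex 3.212 4.371 2.613
endloop
endfacet
facet normal 0.995 0.095 -0.028
outer loop
vertex 3.212 4.371 2.613
vertex 3.361 3.103 3.588
vertex 3.329 3.137 2.569
endloop
endfacet
facet normal 0.995 0.095 -0.028
outer loop
vertex 3.244 4.337 3.632
vertex 3.361 3.103 3.588
vertex 3.212 4.371 2.613
endloop
endfacet

endsolid


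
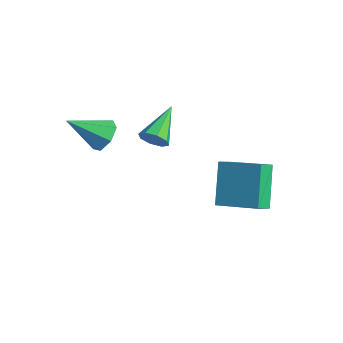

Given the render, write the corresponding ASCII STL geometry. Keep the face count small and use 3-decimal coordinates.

solid 
facet normal 0.295 0.758 -0.582
outer loop
vertex -1.658 -2.548 3.783
vertex -2.054 -2.868 3.166
vertex -2.319 -2.346 3.711
endloop
endfacet
facet normal -0.025 0.261 0.965
outer loop
vertex -1.658 -2.548 3.783
vertex -2.319 -2.346 3.711
vertex -2.586 -4.232 4.214
endloop
endfacet
facet normal 0.295 0.758 -0.582
outer loop
vertex -2.319 -2.346 3.711
vertex -2.054 -2.868 3.166
vertex -2.78 -2.537 3.229
endloop
endfacet
facet normal -0.747 0.268 0.608
outer loop
vertex -2.319 -2.346 3.711
vertex -2.78 -2.537 3.229
vertex -2.586 -4.232 4.214
endloop
endfacet
facet normal 0.295 0.757 -0.583
outer loop
vertex -2.78 -2.537 3.229
vertex -2.054 -2.868 3.166
vertex -2.695 -2.978 2.699
endloop
endfacet
facet normal -0.989 -0.138 -0.043
outer loop
vertex -2.78 -2.537 3.229
vertex -2.695 -2.978 2.699
vertex -2.586 -4.232 4.214
endloop
endfacet
facet normal 0.295 0.757 -0.583
outer loop
vertex -2.695 -2.978 2.699
vertex -2.054 -2.868 3.166
vertex -2.127 -3.336 2.521
endloop
endfacet
facet normal -0.568 -0.653 -0.500
outer loop
vertex -2.695 -2.978 2.699
vertex -2.127 -3.336 2.521
vertex -2.586 -4.232 4.214
endloop
endfacet
facet normal 0.295 0.757 -0.583
outer loop
vertex -2.127 -3.336 2.521
vertex -2.054 -2.868 3.166
vertex -1.505 -3.342 2.828
endloop
endfacet
facet normal 0.197 -0.888 -0.416
outer loop
vertex -2.127 -3.336 2.521
vertex -1.505 -3.342 2.828
vertex -2.586 -4.232 4.214
endloop
endfacet
facet normal 0.296 0.758 -0.582
outer loop
vertex -1.505 -3.342 2.828
vertex -2.054 -2.868 3.166
vertex -1.296 -2.992 3.39
endloop
endfacet
facet normal 0.732 -0.666 0.143
outer loop
vertex -1.505 -3.342 2.828
vertex -1.296 -2.992 3.39
vertex -2.586 -4.232 4.214
endloop
endfacet
facet normal 0.296 0.757 -0.583
outer loop
vertex -1.296 -2.992 3.39
vertex -2.054 -2.868 3.166
vertex -1.658 -2.548 3.783
endloop
endfacet
facet normal 0.633 -0.155 0.758
outer loop
vertex -1.296 -2.992 3.39
vertex -1.658 -2.548 3.783
vertex -2.586 -4.232 4.214
endloop
endfacet
facet normal -0.470 0.348 0.811
outer loop
vertex 0.778 0.559 2.203
vertex 2.352 1.492 2.715
vertex 0.513 1.254 1.751
endloop
endfacet
facet normal -0.828 -0.491 -0.270
outer loop
vertex 1.468 0.548 0.105
vertex 0.778 0.559 2.203
vertex 0.513 1.254 1.751
endloop
endfacet
facet normal -0.470 0.347 0.811
outer loop
vertex 0.513 1.254 1.751
vertex 2.352 1.492 2.715
vertex 2.087 2.187 2.264
endloop
endfacet
facet normal -0.304 0.799 -0.519
outer loop
vertex 2.087 2.187 2.264
vertex 1.468 0.548 0.105
vertex 0.513 1.254 1.751
endloop
endfacet
facet normal 0.304 -0.799 0.519
outer loop
vertex 0.778 0.559 2.203
vertex 3.307 0.786 1.069
vertex 2.352 1.492 2.715
endloop
endfacet
facet normal -0.828 -0.491 -0.270
outer loop
vertex 1.733 -0.147 0.556
vertex 0.778 0.559 2.203
vertex 1.468 0.548 0.105
endloop
endfacet
facet normal 0.304 -0.799 0.519
outer loop
vertex 1.733 -0.147 0.556
vertex 3.307 0.786 1.069
vertex 0.778 0.559 2.203
endloop
endfacet
facet normal 0.828 0.491 0.270
outer loop
vertex 2.352 1.492 2.715
vertex 3.307 0.786 1.069
vertex 2.087 2.187 2.264
endloop
endfacet
facet normal -0.305 0.799 -0.519
outer loop
vertex 3.042 1.481 0.617
vertex 1.468 0.548 0.105
vertex 2.087 2.187 2.264
endloop
endfacet
facet normal 0.828 0.491 0.270
outer loop
vertex 2.087 2.187 2.264
vertex 3.307 0.786 1.069
vertex 3.042 1.481 0.617
endloop
endfacet
facet normal 0.470 -0.347 -0.811
outer loop
vertex 3.042 1.481 0.617
vertex 1.733 -0.147 0.556
vertex 1.468 0.548 0.105
endloop
endfacet
facet normal 0.471 -0.348 -0.811
outer loop
vertex 3.307 0.786 1.069
vertex 1.733 -0.147 0.556
vertex 3.042 1.481 0.617
endloop
endfacet
facet normal 0.503 -0.717 -0.483
outer loop
vertex -0.44 -1.451 3.684
vertex -0.836 -1.384 3.173
vertex -0.274 -1.114 3.357
endloop
endfacet
facet normal 0.604 0.381 0.700
outer loop
vertex -0.44 -1.451 3.684
vertex -0.274 -1.114 3.357
vertex -1.764 -0.056 4.067
endloop
endfacet
facet normal 0.503 -0.718 -0.482
outer loop
vertex -0.274 -1.114 3.357
vertex -0.836 -1.384 3.173
vertex -0.437 -0.936 2.922
endloop
endfacet
facet normal 0.606 0.789 0.096
outer loop
vertex -0.274 -1.114 3.357
vertex -0.437 -0.936 2.922
vertex -1.764 -0.056 4.067
endloop
endfacet
facet normal 0.502 -0.718 -0.483
outer loop
vertex -0.437 -0.936 2.922
vertex -0.836 -1.384 3.173
vertex -0.834 -1.02 2.634
endloop
endfacet
facet normal 0.162 0.864 -0.476
outer loop
vertex -0.437 -0.936 2.922
vertex -0.834 -1.02 2.634
vertex -1.764 -0.056 4.067
endloop
endfacet
facet normal 0.502 -0.718 -0.483
outer loop
vertex -0.834 -1.02 2.634
vertex -0.836 -1.384 3.173
vertex -1.232 -1.317 2.662
endloop
endfacet
facet normal -0.468 0.562 -0.682
outer loop
vertex -0.834 -1.02 2.634
vertex -1.232 -1.317 2.662
vertex -1.764 -0.056 4.067
endloop
endfacet
facet normal 0.502 -0.718 -0.483
outer loop
vertex -1.232 -1.317 2.662
vertex -0.836 -1.384 3.173
vertex -1.398 -1.653 2.989
endloop
endfacet
facet normal -0.914 0.061 -0.401
outer loop
vertex -1.232 -1.317 2.662
vertex -1.398 -1.653 2.989
vertex -1.764 -0.056 4.067
endloop
endfacet
facet normal 0.502 -0.718 -0.482
outer loop
vertex -1.398 -1.653 2.989
vertex -0.836 -1.384 3.173
vertex -1.235 -1.831 3.424
endloop
endfacet
facet normal -0.916 -0.346 0.202
outer loop
vertex -1.398 -1.653 2.989
vertex -1.235 -1.831 3.424
vertex -1.764 -0.056 4.067
endloop
endfacet
facet normal 0.501 -0.718 -0.483
outer loop
vertex -1.235 -1.831 3.424
vertex -0.836 -1.384 3.173
vertex -0.838 -1.748 3.712
endloop
endfacet
facet normal -0.473 -0.421 0.774
outer loop
vertex -1.235 -1.831 3.424
vertex -0.838 -1.748 3.712
vertex -1.764 -0.056 4.067
endloop
endfacet
facet normal 0.502 -0.718 -0.483
outer loop
vertex -0.838 -1.748 3.712
vertex -0.836 -1.384 3.173
vertex -0.44 -1.451 3.684
endloop
endfacet
facet normal 0.158 -0.119 0.980
outer loop
vertex -0.838 -1.748 3.712
vertex -0.44 -1.451 3.684
vertex -1.764 -0.056 4.067
endloop
endfacet

endsolid


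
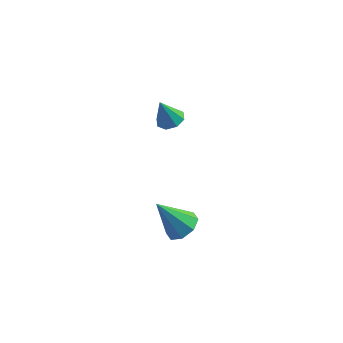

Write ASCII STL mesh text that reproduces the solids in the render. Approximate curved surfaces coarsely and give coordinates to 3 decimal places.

solid 
facet normal 0.584 0.038 -0.811
outer loop
vertex 3.914 -2.429 -0.429
vertex 3.327 -2.569 -0.858
vertex 3.65 -1.956 -0.597
endloop
endfacet
facet normal 0.395 0.495 0.774
outer loop
vertex 3.914 -2.429 -0.429
vertex 3.65 -1.956 -0.597
vertex 2.353 -2.631 0.498
endloop
endfacet
facet normal 0.584 0.038 -0.811
outer loop
vertex 3.65 -1.956 -0.597
vertex 3.327 -2.569 -0.858
vertex 3.197 -1.843 -0.918
endloop
endfacet
facet normal -0.091 0.892 0.442
outer loop
vertex 3.65 -1.956 -0.597
vertex 3.197 -1.843 -0.918
vertex 2.353 -2.631 0.498
endloop
endfacet
facet normal 0.583 0.037 -0.812
outer loop
vertex 3.197 -1.843 -0.918
vertex 3.327 -2.569 -0.858
vertex 2.82 -2.155 -1.203
endloop
endfacet
facet normal -0.652 0.758 0.033
outer loop
vertex 3.197 -1.843 -0.918
vertex 2.82 -2.155 -1.203
vertex 2.353 -2.631 0.498
endloop
endfacet
facet normal 0.583 0.037 -0.812
outer loop
vertex 2.82 -2.155 -1.203
vertex 3.327 -2.569 -0.858
vertex 2.74 -2.71 -1.286
endloop
endfacet
facet normal -0.961 0.171 -0.216
outer loop
vertex 2.82 -2.155 -1.203
vertex 2.74 -2.71 -1.286
vertex 2.353 -2.631 0.498
endloop
endfacet
facet normal 0.583 0.037 -0.812
outer loop
vertex 2.74 -2.71 -1.286
vertex 3.327 -2.569 -0.858
vertex 3.004 -3.182 -1.118
endloop
endfacet
facet normal -0.837 -0.524 -0.158
outer loop
vertex 2.74 -2.71 -1.286
vertex 3.004 -3.182 -1.118
vertex 2.353 -2.631 0.498
endloop
endfacet
facet normal 0.584 0.036 -0.811
outer loop
vertex 3.004 -3.182 -1.118
vertex 3.327 -2.569 -0.858
vertex 3.457 -3.295 -0.797
endloop
endfacet
facet normal -0.352 -0.920 0.172
outer loop
vertex 3.004 -3.182 -1.118
vertex 3.457 -3.295 -0.797
vertex 2.353 -2.631 0.498
endloop
endfacet
facet normal 0.583 0.036 -0.811
outer loop
vertex 3.457 -3.295 -0.797
vertex 3.327 -2.569 -0.858
vertex 3.834 -2.983 -0.512
endloop
endfacet
facet normal 0.210 -0.786 0.582
outer loop
vertex 3.457 -3.295 -0.797
vertex 3.834 -2.983 -0.512
vertex 2.353 -2.631 0.498
endloop
endfacet
facet normal 0.584 0.037 -0.811
outer loop
vertex 3.834 -2.983 -0.512
vertex 3.327 -2.569 -0.858
vertex 3.914 -2.429 -0.429
endloop
endfacet
facet normal 0.519 -0.199 0.831
outer loop
vertex 3.834 -2.983 -0.512
vertex 3.914 -2.429 -0.429
vertex 2.353 -2.631 0.498
endloop
endfacet
facet normal 0.326 0.085 -0.942
outer loop
vertex 2.532 2.456 0.58
vertex 1.961 2.552 0.391
vertex 2.417 2.908 0.581
endloop
endfacet
facet normal 0.694 0.175 0.698
outer loop
vertex 2.532 2.456 0.58
vertex 2.417 2.908 0.581
vertex 1.559 2.448 1.549
endloop
endfacet
facet normal 0.327 0.084 -0.941
outer loop
vertex 2.417 2.908 0.581
vertex 1.961 2.552 0.391
vertex 2.035 3.152 0.47
endloop
endfacet
facet normal 0.293 0.736 0.610
outer loop
vertex 2.417 2.908 0.581
vertex 2.035 3.152 0.47
vertex 1.559 2.448 1.549
endloop
endfacet
facet normal 0.326 0.084 -0.942
outer loop
vertex 2.035 3.152 0.47
vertex 1.961 2.552 0.391
vertex 1.609 3.044 0.313
endloop
endfacet
facet normal -0.360 0.846 0.393
outer loop
vertex 2.035 3.152 0.47
vertex 1.609 3.044 0.313
vertex 1.559 2.448 1.549
endloop
endfacet
facet normal 0.327 0.085 -0.941
outer loop
vertex 1.609 3.044 0.313
vertex 1.961 2.552 0.391
vertex 1.389 2.647 0.201
endloop
endfacet
facet normal -0.881 0.439 0.176
outer loop
vertex 1.609 3.044 0.313
vertex 1.389 2.647 0.201
vertex 1.559 2.448 1.549
endloop
endfacet
facet normal 0.327 0.083 -0.942
outer loop
vertex 1.389 2.647 0.201
vertex 1.961 2.552 0.391
vertex 1.504 2.195 0.201
endloop
endfacet
facet normal -0.966 -0.246 0.086
outer loop
vertex 1.389 2.647 0.201
vertex 1.504 2.195 0.201
vertex 1.559 2.448 1.549
endloop
endfacet
facet normal 0.327 0.083 -0.942
outer loop
vertex 1.504 2.195 0.201
vertex 1.961 2.552 0.391
vertex 1.886 1.951 0.312
endloop
endfacet
facet normal -0.566 -0.806 0.174
outer loop
vertex 1.504 2.195 0.201
vertex 1.886 1.951 0.312
vertex 1.559 2.448 1.549
endloop
endfacet
facet normal 0.326 0.083 -0.942
outer loop
vertex 1.886 1.951 0.312
vertex 1.961 2.552 0.391
vertex 2.312 2.059 0.469
endloop
endfacet
facet normal 0.088 -0.916 0.391
outer loop
vertex 1.886 1.951 0.312
vertex 2.312 2.059 0.469
vertex 1.559 2.448 1.549
endloop
endfacet
facet normal 0.326 0.083 -0.942
outer loop
vertex 2.312 2.059 0.469
vertex 1.961 2.552 0.391
vertex 2.532 2.456 0.58
endloop
endfacet
facet normal 0.610 -0.508 0.608
outer loop
vertex 2.312 2.059 0.469
vertex 2.532 2.456 0.58
vertex 1.559 2.448 1.549
endloop
endfacet

endsolid


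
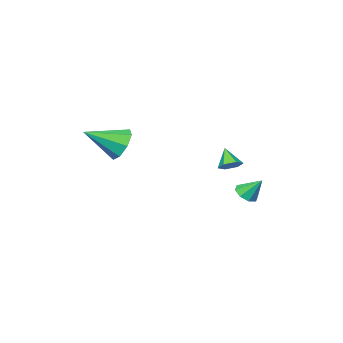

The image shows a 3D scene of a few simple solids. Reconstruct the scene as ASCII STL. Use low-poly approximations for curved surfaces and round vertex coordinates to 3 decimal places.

solid 
facet normal 0.190 0.592 -0.783
outer loop
vertex -2.603 0.16 0.972
vertex -3.107 0.523 1.124
vertex -2.531 0.659 1.367
endloop
endfacet
facet normal 0.804 -0.436 0.404
outer loop
vertex -2.603 0.16 0.972
vertex -2.531 0.659 1.367
vertex -3.333 -0.183 2.056
endloop
endfacet
facet normal 0.189 0.594 -0.782
outer loop
vertex -2.531 0.659 1.367
vertex -3.107 0.523 1.124
vertex -3.035 1.021 1.52
endloop
endfacet
facet normal 0.451 0.268 0.852
outer loop
vertex -2.531 0.659 1.367
vertex -3.035 1.021 1.52
vertex -3.333 -0.183 2.056
endloop
endfacet
facet normal 0.190 0.594 -0.782
outer loop
vertex -3.035 1.021 1.52
vertex -3.107 0.523 1.124
vertex -3.612 0.886 1.277
endloop
endfacet
facet normal -0.434 0.454 0.778
outer loop
vertex -3.035 1.021 1.52
vertex -3.612 0.886 1.277
vertex -3.333 -0.183 2.056
endloop
endfacet
facet normal 0.189 0.593 -0.783
outer loop
vertex -3.612 0.886 1.277
vertex -3.107 0.523 1.124
vertex -3.684 0.387 0.882
endloop
endfacet
facet normal -0.964 -0.064 0.257
outer loop
vertex -3.612 0.886 1.277
vertex -3.684 0.387 0.882
vertex -3.333 -0.183 2.056
endloop
endfacet
facet normal 0.188 0.593 -0.783
outer loop
vertex -3.684 0.387 0.882
vertex -3.107 0.523 1.124
vertex -3.179 0.025 0.729
endloop
endfacet
facet normal -0.609 -0.769 -0.191
outer loop
vertex -3.684 0.387 0.882
vertex -3.179 0.025 0.729
vertex -3.333 -0.183 2.056
endloop
endfacet
facet normal 0.191 0.593 -0.782
outer loop
vertex -3.179 0.025 0.729
vertex -3.107 0.523 1.124
vertex -2.603 0.16 0.972
endloop
endfacet
facet normal 0.273 -0.955 -0.118
outer loop
vertex -3.179 0.025 0.729
vertex -2.603 0.16 0.972
vertex -3.333 -0.183 2.056
endloop
endfacet
facet normal -0.789 0.413 -0.455
outer loop
vertex 2.603 -0.819 2.63
vertex 1.992 -1.477 3.092
vertex 2.347 -0.557 3.311
endloop
endfacet
facet normal 0.798 0.598 0.070
outer loop
vertex 2.603 -0.819 2.63
vertex 2.347 -0.557 3.311
vertex 3.608 -2.323 4.028
endloop
endfacet
facet normal -0.788 0.413 -0.457
outer loop
vertex 2.347 -0.557 3.311
vertex 1.992 -1.477 3.092
vertex 1.882 -0.834 3.863
endloop
endfacet
facet normal 0.446 0.591 0.672
outer loop
vertex 2.347 -0.557 3.311
vertex 1.882 -0.834 3.863
vertex 3.608 -2.323 4.028
endloop
endfacet
facet normal -0.789 0.412 -0.456
outer loop
vertex 1.882 -0.834 3.863
vertex 1.992 -1.477 3.092
vertex 1.482 -1.488 3.964
endloop
endfacet
facet normal 0.024 0.138 0.990
outer loop
vertex 1.882 -0.834 3.863
vertex 1.482 -1.488 3.964
vertex 3.608 -2.323 4.028
endloop
endfacet
facet normal -0.788 0.413 -0.456
outer loop
vertex 1.482 -1.488 3.964
vertex 1.992 -1.477 3.092
vertex 1.38 -2.135 3.554
endloop
endfacet
facet normal -0.220 -0.497 0.839
outer loop
vertex 1.482 -1.488 3.964
vertex 1.38 -2.135 3.554
vertex 3.608 -2.323 4.028
endloop
endfacet
facet normal -0.788 0.412 -0.457
outer loop
vertex 1.38 -2.135 3.554
vertex 1.992 -1.477 3.092
vertex 1.637 -2.397 2.874
endloop
endfacet
facet normal -0.145 -0.940 0.308
outer loop
vertex 1.38 -2.135 3.554
vertex 1.637 -2.397 2.874
vertex 3.608 -2.323 4.028
endloop
endfacet
facet normal -0.788 0.412 -0.456
outer loop
vertex 1.637 -2.397 2.874
vertex 1.992 -1.477 3.092
vertex 2.102 -2.12 2.321
endloop
endfacet
facet normal 0.207 -0.933 -0.294
outer loop
vertex 1.637 -2.397 2.874
vertex 2.102 -2.12 2.321
vertex 3.608 -2.323 4.028
endloop
endfacet
facet normal -0.788 0.413 -0.457
outer loop
vertex 2.102 -2.12 2.321
vertex 1.992 -1.477 3.092
vertex 2.502 -1.467 2.221
endloop
endfacet
facet normal 0.629 -0.479 -0.612
outer loop
vertex 2.102 -2.12 2.321
vertex 2.502 -1.467 2.221
vertex 3.608 -2.323 4.028
endloop
endfacet
facet normal -0.789 0.411 -0.457
outer loop
vertex 2.502 -1.467 2.221
vertex 1.992 -1.477 3.092
vertex 2.603 -0.819 2.63
endloop
endfacet
facet normal 0.874 0.155 -0.461
outer loop
vertex 2.502 -1.467 2.221
vertex 2.603 -0.819 2.63
vertex 3.608 -2.323 4.028
endloop
endfacet
facet normal 0.251 -0.590 -0.767
outer loop
vertex -3.466 1.464 -1.076
vertex -3.786 0.934 -0.773
vertex -3.974 1.429 -1.215
endloop
endfacet
facet normal -0.016 0.982 -0.189
outer loop
vertex -3.466 1.464 -1.076
vertex -3.974 1.429 -1.215
vertex -4.114 1.706 0.233
endloop
endfacet
facet normal 0.252 -0.590 -0.767
outer loop
vertex -3.974 1.429 -1.215
vertex -3.786 0.934 -0.773
vertex -4.372 1.103 -1.095
endloop
endfacet
facet normal -0.656 0.727 -0.202
outer loop
vertex -3.974 1.429 -1.215
vertex -4.372 1.103 -1.095
vertex -4.114 1.706 0.233
endloop
endfacet
facet normal 0.251 -0.590 -0.767
outer loop
vertex -4.372 1.103 -1.095
vertex -3.786 0.934 -0.773
vertex -4.427 0.678 -0.786
endloop
endfacet
facet normal -0.975 0.198 0.099
outer loop
vertex -4.372 1.103 -1.095
vertex -4.427 0.678 -0.786
vertex -4.114 1.706 0.233
endloop
endfacet
facet normal 0.251 -0.589 -0.768
outer loop
vertex -4.427 0.678 -0.786
vertex -3.786 0.934 -0.773
vertex -4.106 0.403 -0.47
endloop
endfacet
facet normal -0.787 -0.297 0.541
outer loop
vertex -4.427 0.678 -0.786
vertex -4.106 0.403 -0.47
vertex -4.114 1.706 0.233
endloop
endfacet
facet normal 0.251 -0.589 -0.768
outer loop
vertex -4.106 0.403 -0.47
vertex -3.786 0.934 -0.773
vertex -3.598 0.438 -0.331
endloop
endfacet
facet normal -0.204 -0.466 0.861
outer loop
vertex -4.106 0.403 -0.47
vertex -3.598 0.438 -0.331
vertex -4.114 1.706 0.233
endloop
endfacet
facet normal 0.251 -0.589 -0.768
outer loop
vertex -3.598 0.438 -0.331
vertex -3.786 0.934 -0.773
vertex -3.2 0.764 -0.451
endloop
endfacet
facet normal 0.437 -0.211 0.874
outer loop
vertex -3.598 0.438 -0.331
vertex -3.2 0.764 -0.451
vertex -4.114 1.706 0.233
endloop
endfacet
facet normal 0.250 -0.590 -0.767
outer loop
vertex -3.2 0.764 -0.451
vertex -3.786 0.934 -0.773
vertex -3.145 1.189 -0.76
endloop
endfacet
facet normal 0.756 0.318 0.572
outer loop
vertex -3.2 0.764 -0.451
vertex -3.145 1.189 -0.76
vertex -4.114 1.706 0.233
endloop
endfacet
facet normal 0.250 -0.590 -0.768
outer loop
vertex -3.145 1.189 -0.76
vertex -3.786 0.934 -0.773
vertex -3.466 1.464 -1.076
endloop
endfacet
facet normal 0.568 0.813 0.131
outer loop
vertex -3.145 1.189 -0.76
vertex -3.466 1.464 -1.076
vertex -4.114 1.706 0.233
endloop
endfacet

endsolid


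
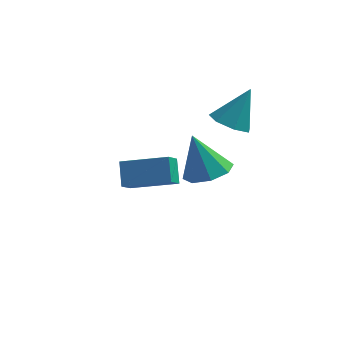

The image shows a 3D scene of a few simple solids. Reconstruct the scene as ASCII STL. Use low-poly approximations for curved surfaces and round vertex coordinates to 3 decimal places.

solid 
facet normal 0.345 -0.150 -0.926
outer loop
vertex 0.255 -1.073 2.256
vertex -0.661 -1.383 1.965
vertex -0.185 -0.493 1.998
endloop
endfacet
facet normal 0.519 0.644 0.563
outer loop
vertex 0.255 -1.073 2.256
vertex -0.185 -0.493 1.998
vertex -1.319 -1.097 3.735
endloop
endfacet
facet normal 0.345 -0.150 -0.927
outer loop
vertex -0.185 -0.493 1.998
vertex -0.661 -1.383 1.965
vertex -0.904 -0.434 1.721
endloop
endfacet
facet normal -0.039 0.952 0.305
outer loop
vertex -0.185 -0.493 1.998
vertex -0.904 -0.434 1.721
vertex -1.319 -1.097 3.735
endloop
endfacet
facet normal 0.344 -0.150 -0.927
outer loop
vertex -0.904 -0.434 1.721
vertex -0.661 -1.383 1.965
vertex -1.481 -0.931 1.587
endloop
endfacet
facet normal -0.663 0.741 0.107
outer loop
vertex -0.904 -0.434 1.721
vertex -1.481 -0.931 1.587
vertex -1.319 -1.097 3.735
endloop
endfacet
facet normal 0.345 -0.149 -0.927
outer loop
vertex -1.481 -0.931 1.587
vertex -0.661 -1.383 1.965
vertex -1.577 -1.693 1.674
endloop
endfacet
facet normal -0.987 0.134 0.085
outer loop
vertex -1.481 -0.931 1.587
vertex -1.577 -1.693 1.674
vertex -1.319 -1.097 3.735
endloop
endfacet
facet normal 0.345 -0.150 -0.926
outer loop
vertex -1.577 -1.693 1.674
vertex -0.661 -1.383 1.965
vertex -1.137 -2.273 1.932
endloop
endfacet
facet normal -0.822 -0.512 0.251
outer loop
vertex -1.577 -1.693 1.674
vertex -1.137 -2.273 1.932
vertex -1.319 -1.097 3.735
endloop
endfacet
facet normal 0.344 -0.150 -0.927
outer loop
vertex -1.137 -2.273 1.932
vertex -0.661 -1.383 1.965
vertex -0.417 -2.332 2.209
endloop
endfacet
facet normal -0.263 -0.820 0.508
outer loop
vertex -1.137 -2.273 1.932
vertex -0.417 -2.332 2.209
vertex -1.319 -1.097 3.735
endloop
endfacet
facet normal 0.345 -0.150 -0.927
outer loop
vertex -0.417 -2.332 2.209
vertex -0.661 -1.383 1.965
vertex 0.159 -1.835 2.343
endloop
endfacet
facet normal 0.361 -0.609 0.706
outer loop
vertex -0.417 -2.332 2.209
vertex 0.159 -1.835 2.343
vertex -1.319 -1.097 3.735
endloop
endfacet
facet normal 0.345 -0.149 -0.927
outer loop
vertex 0.159 -1.835 2.343
vertex -0.661 -1.383 1.965
vertex 0.255 -1.073 2.256
endloop
endfacet
facet normal 0.685 -0.003 0.729
outer loop
vertex 0.159 -1.835 2.343
vertex 0.255 -1.073 2.256
vertex -1.319 -1.097 3.735
endloop
endfacet
facet normal -0.962 0.023 -0.272
outer loop
vertex -4.656 2.091 -2.106
vertex -4.887 2.925 -1.218
vertex -4.443 2.882 -2.794
endloop
endfacet
facet normal 0.186 -0.673 -0.716
outer loop
vertex -2.413 2.835 -2.222
vertex -4.656 2.091 -2.106
vertex -4.443 2.882 -2.794
endloop
endfacet
facet normal -0.962 0.021 -0.272
outer loop
vertex -4.443 2.882 -2.794
vertex -4.887 2.925 -1.218
vertex -4.675 3.716 -1.907
endloop
endfacet
facet normal 0.198 0.739 -0.643
outer loop
vertex -4.675 3.716 -1.907
vertex -2.413 2.835 -2.222
vertex -4.443 2.882 -2.794
endloop
endfacet
facet normal -0.198 -0.740 0.643
outer loop
vertex -4.656 2.091 -2.106
vertex -2.857 2.878 -0.646
vertex -4.887 2.925 -1.218
endloop
endfacet
facet normal 0.186 -0.673 -0.716
outer loop
vertex -2.625 2.044 -1.533
vertex -4.656 2.091 -2.106
vertex -2.413 2.835 -2.222
endloop
endfacet
facet normal -0.199 -0.739 0.643
outer loop
vertex -2.625 2.044 -1.533
vertex -2.857 2.878 -0.646
vertex -4.656 2.091 -2.106
endloop
endfacet
facet normal -0.186 0.673 0.716
outer loop
vertex -4.887 2.925 -1.218
vertex -2.857 2.878 -0.646
vertex -4.675 3.716 -1.907
endloop
endfacet
facet normal 0.199 0.740 -0.643
outer loop
vertex -2.644 3.669 -1.334
vertex -2.413 2.835 -2.222
vertex -4.675 3.716 -1.907
endloop
endfacet
facet normal -0.186 0.673 0.716
outer loop
vertex -4.675 3.716 -1.907
vertex -2.857 2.878 -0.646
vertex -2.644 3.669 -1.334
endloop
endfacet
facet normal 0.962 -0.022 0.271
outer loop
vertex -2.644 3.669 -1.334
vertex -2.625 2.044 -1.533
vertex -2.413 2.835 -2.222
endloop
endfacet
facet normal 0.962 -0.022 0.272
outer loop
vertex -2.857 2.878 -0.646
vertex -2.625 2.044 -1.533
vertex -2.644 3.669 -1.334
endloop
endfacet
facet normal -0.373 -0.374 -0.849
outer loop
vertex 0.474 1.893 1.944
vertex -0.321 2.328 2.102
vertex 0.418 2.631 1.644
endloop
endfacet
facet normal 0.997 0.077 0.003
outer loop
vertex 0.474 1.893 1.944
vertex 0.418 2.631 1.644
vertex 0.381 3.032 3.698
endloop
endfacet
facet normal -0.373 -0.374 -0.849
outer loop
vertex 0.418 2.631 1.644
vertex -0.321 2.328 2.102
vertex -0.195 3.141 1.689
endloop
endfacet
facet normal 0.627 0.766 -0.138
outer loop
vertex 0.418 2.631 1.644
vertex -0.195 3.141 1.689
vertex 0.381 3.032 3.698
endloop
endfacet
facet normal -0.373 -0.374 -0.849
outer loop
vertex -0.195 3.141 1.689
vertex -0.321 2.328 2.102
vertex -0.902 3.039 2.044
endloop
endfacet
facet normal -0.101 0.991 0.083
outer loop
vertex -0.195 3.141 1.689
vertex -0.902 3.039 2.044
vertex 0.381 3.032 3.698
endloop
endfacet
facet normal -0.373 -0.374 -0.849
outer loop
vertex -0.902 3.039 2.044
vertex -0.321 2.328 2.102
vertex -1.172 2.402 2.443
endloop
endfacet
facet normal -0.640 0.584 0.499
outer loop
vertex -0.902 3.039 2.044
vertex -1.172 2.402 2.443
vertex 0.381 3.032 3.698
endloop
endfacet
facet normal -0.373 -0.375 -0.849
outer loop
vertex -1.172 2.402 2.443
vertex -0.321 2.328 2.102
vertex -0.8 1.71 2.585
endloop
endfacet
facet normal -0.584 -0.150 0.798
outer loop
vertex -1.172 2.402 2.443
vertex -0.8 1.71 2.585
vertex 0.381 3.032 3.698
endloop
endfacet
facet normal -0.373 -0.374 -0.849
outer loop
vertex -0.8 1.71 2.585
vertex -0.321 2.328 2.102
vertex -0.068 1.483 2.363
endloop
endfacet
facet normal 0.025 -0.657 0.754
outer loop
vertex -0.8 1.71 2.585
vertex -0.068 1.483 2.363
vertex 0.381 3.032 3.698
endloop
endfacet
facet normal -0.373 -0.374 -0.849
outer loop
vertex -0.068 1.483 2.363
vertex -0.321 2.328 2.102
vertex 0.474 1.893 1.944
endloop
endfacet
facet normal 0.729 -0.556 0.399
outer loop
vertex -0.068 1.483 2.363
vertex 0.474 1.893 1.944
vertex 0.381 3.032 3.698
endloop
endfacet

endsolid


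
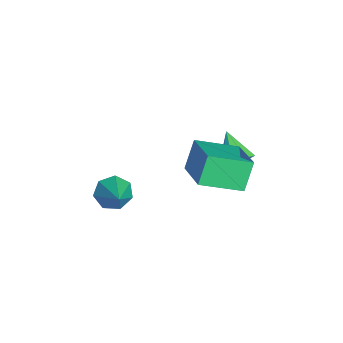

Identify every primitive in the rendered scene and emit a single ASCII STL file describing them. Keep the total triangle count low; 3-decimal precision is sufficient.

solid 
facet normal 0.560 0.265 -0.785
outer loop
vertex 1.616 1.58 -1.235
vertex 1.048 1.779 -1.573
vertex 1.497 2.087 -1.149
endloop
endfacet
facet normal 0.465 -0.041 0.885
outer loop
vertex 1.616 1.58 -1.235
vertex 1.497 2.087 -1.149
vertex 0.332 1.441 -0.567
endloop
endfacet
facet normal 0.560 0.264 -0.785
outer loop
vertex 1.497 2.087 -1.149
vertex 1.048 1.779 -1.573
vertex 1.116 2.414 -1.311
endloop
endfacet
facet normal 0.114 0.544 0.831
outer loop
vertex 1.497 2.087 -1.149
vertex 1.116 2.414 -1.311
vertex 0.332 1.441 -0.567
endloop
endfacet
facet normal 0.559 0.265 -0.786
outer loop
vertex 1.116 2.414 -1.311
vertex 1.048 1.779 -1.573
vertex 0.694 2.369 -1.626
endloop
endfacet
facet normal -0.450 0.742 0.497
outer loop
vertex 1.116 2.414 -1.311
vertex 0.694 2.369 -1.626
vertex 0.332 1.441 -0.567
endloop
endfacet
facet normal 0.559 0.265 -0.785
outer loop
vertex 0.694 2.369 -1.626
vertex 1.048 1.779 -1.573
vertex 0.48 1.979 -1.91
endloop
endfacet
facet normal -0.896 0.437 0.076
outer loop
vertex 0.694 2.369 -1.626
vertex 0.48 1.979 -1.91
vertex 0.332 1.441 -0.567
endloop
endfacet
facet normal 0.559 0.264 -0.786
outer loop
vertex 0.48 1.979 -1.91
vertex 1.048 1.779 -1.573
vertex 0.599 1.471 -1.996
endloop
endfacet
facet normal -0.963 -0.195 -0.184
outer loop
vertex 0.48 1.979 -1.91
vertex 0.599 1.471 -1.996
vertex 0.332 1.441 -0.567
endloop
endfacet
facet normal 0.559 0.264 -0.786
outer loop
vertex 0.599 1.471 -1.996
vertex 1.048 1.779 -1.573
vertex 0.981 1.144 -1.834
endloop
endfacet
facet normal -0.612 -0.780 -0.131
outer loop
vertex 0.599 1.471 -1.996
vertex 0.981 1.144 -1.834
vertex 0.332 1.441 -0.567
endloop
endfacet
facet normal 0.560 0.264 -0.786
outer loop
vertex 0.981 1.144 -1.834
vertex 1.048 1.779 -1.573
vertex 1.402 1.189 -1.519
endloop
endfacet
facet normal -0.048 -0.978 0.204
outer loop
vertex 0.981 1.144 -1.834
vertex 1.402 1.189 -1.519
vertex 0.332 1.441 -0.567
endloop
endfacet
facet normal 0.560 0.264 -0.785
outer loop
vertex 1.402 1.189 -1.519
vertex 1.048 1.779 -1.573
vertex 1.616 1.58 -1.235
endloop
endfacet
facet normal 0.398 -0.672 0.625
outer loop
vertex 1.402 1.189 -1.519
vertex 1.616 1.58 -1.235
vertex 0.332 1.441 -0.567
endloop
endfacet
facet normal -0.422 0.294 0.857
outer loop
vertex 4.034 0.44 1.808
vertex 3.934 2.029 1.213
vertex 2.478 0.099 1.159
endloop
endfacet
facet normal 0.059 -0.935 0.350
outer loop
vertex 3.006 -0.269 0.087
vertex 4.034 0.44 1.808
vertex 2.478 0.099 1.159
endloop
endfacet
facet normal -0.422 0.294 0.857
outer loop
vertex 2.478 0.099 1.159
vertex 3.934 2.029 1.213
vertex 2.378 1.688 0.564
endloop
endfacet
facet normal -0.905 -0.198 -0.377
outer loop
vertex 2.378 1.688 0.564
vertex 3.006 -0.269 0.087
vertex 2.478 0.099 1.159
endloop
endfacet
facet normal 0.905 0.198 0.377
outer loop
vertex 4.034 0.44 1.808
vertex 4.462 1.661 0.141
vertex 3.934 2.029 1.213
endloop
endfacet
facet normal 0.059 -0.935 0.350
outer loop
vertex 4.562 0.072 0.736
vertex 4.034 0.44 1.808
vertex 3.006 -0.269 0.087
endloop
endfacet
facet normal 0.905 0.198 0.377
outer loop
vertex 4.562 0.072 0.736
vertex 4.462 1.661 0.141
vertex 4.034 0.44 1.808
endloop
endfacet
facet normal -0.059 0.935 -0.350
outer loop
vertex 3.934 2.029 1.213
vertex 4.462 1.661 0.141
vertex 2.378 1.688 0.564
endloop
endfacet
facet normal -0.905 -0.198 -0.377
outer loop
vertex 2.906 1.32 -0.508
vertex 3.006 -0.269 0.087
vertex 2.378 1.688 0.564
endloop
endfacet
facet normal -0.059 0.935 -0.350
outer loop
vertex 2.378 1.688 0.564
vertex 4.462 1.661 0.141
vertex 2.906 1.32 -0.508
endloop
endfacet
facet normal 0.422 -0.294 -0.857
outer loop
vertex 2.906 1.32 -0.508
vertex 4.562 0.072 0.736
vertex 3.006 -0.269 0.087
endloop
endfacet
facet normal 0.422 -0.294 -0.857
outer loop
vertex 4.462 1.661 0.141
vertex 4.562 0.072 0.736
vertex 2.906 1.32 -0.508
endloop
endfacet
facet normal -0.806 -0.116 -0.581
outer loop
vertex 2.603 -2.518 -2.61
vertex 2.219 -2.745 -2.032
vertex 2.303 -2.065 -2.284
endloop
endfacet
facet normal 0.651 0.678 -0.342
outer loop
vertex 2.603 -2.518 -2.61
vertex 2.303 -2.065 -2.284
vertex 3.421 -2.575 -1.168
endloop
endfacet
facet normal -0.807 -0.115 -0.579
outer loop
vertex 2.303 -2.065 -2.284
vertex 2.219 -2.745 -2.032
vertex 1.941 -2.125 -1.768
endloop
endfacet
facet normal 0.190 0.951 0.244
outer loop
vertex 2.303 -2.065 -2.284
vertex 1.941 -2.125 -1.768
vertex 3.421 -2.575 -1.168
endloop
endfacet
facet normal -0.807 -0.115 -0.580
outer loop
vertex 1.941 -2.125 -1.768
vertex 2.219 -2.745 -2.032
vertex 1.788 -2.651 -1.451
endloop
endfacet
facet normal -0.168 0.544 0.822
outer loop
vertex 1.941 -2.125 -1.768
vertex 1.788 -2.651 -1.451
vertex 3.421 -2.575 -1.168
endloop
endfacet
facet normal -0.807 -0.115 -0.580
outer loop
vertex 1.788 -2.651 -1.451
vertex 2.219 -2.745 -2.032
vertex 1.96 -3.249 -1.572
endloop
endfacet
facet normal -0.155 -0.239 0.959
outer loop
vertex 1.788 -2.651 -1.451
vertex 1.96 -3.249 -1.572
vertex 3.421 -2.575 -1.168
endloop
endfacet
facet normal -0.806 -0.115 -0.580
outer loop
vertex 1.96 -3.249 -1.572
vertex 2.219 -2.745 -2.032
vertex 2.327 -3.467 -2.039
endloop
endfacet
facet normal 0.220 -0.806 0.549
outer loop
vertex 1.96 -3.249 -1.572
vertex 2.327 -3.467 -2.039
vertex 3.421 -2.575 -1.168
endloop
endfacet
facet normal -0.806 -0.115 -0.580
outer loop
vertex 2.327 -3.467 -2.039
vertex 2.219 -2.745 -2.032
vertex 2.613 -3.142 -2.501
endloop
endfacet
facet normal 0.674 -0.732 -0.097
outer loop
vertex 2.327 -3.467 -2.039
vertex 2.613 -3.142 -2.501
vertex 3.421 -2.575 -1.168
endloop
endfacet
facet normal -0.806 -0.114 -0.581
outer loop
vertex 2.613 -3.142 -2.501
vertex 2.219 -2.745 -2.032
vertex 2.603 -2.518 -2.61
endloop
endfacet
facet normal 0.866 -0.072 -0.494
outer loop
vertex 2.613 -3.142 -2.501
vertex 2.603 -2.518 -2.61
vertex 3.421 -2.575 -1.168
endloop
endfacet

endsolid


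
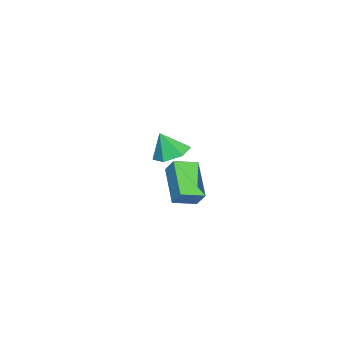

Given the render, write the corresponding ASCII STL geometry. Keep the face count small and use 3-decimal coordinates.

solid 
facet normal -0.257 0.309 -0.916
outer loop
vertex 3.017 0.829 1.844
vertex 2.235 0.807 2.056
vertex 2.665 1.485 2.164
endloop
endfacet
facet normal 0.876 0.277 0.396
outer loop
vertex 3.017 0.829 1.844
vertex 2.665 1.485 2.164
vertex 2.545 0.433 3.164
endloop
endfacet
facet normal -0.256 0.308 -0.916
outer loop
vertex 2.665 1.485 2.164
vertex 2.235 0.807 2.056
vertex 1.883 1.463 2.375
endloop
endfacet
facet normal 0.176 0.668 0.723
outer loop
vertex 2.665 1.485 2.164
vertex 1.883 1.463 2.375
vertex 2.545 0.433 3.164
endloop
endfacet
facet normal -0.256 0.308 -0.916
outer loop
vertex 1.883 1.463 2.375
vertex 2.235 0.807 2.056
vertex 1.453 0.785 2.267
endloop
endfacet
facet normal -0.570 0.236 0.787
outer loop
vertex 1.883 1.463 2.375
vertex 1.453 0.785 2.267
vertex 2.545 0.433 3.164
endloop
endfacet
facet normal -0.256 0.308 -0.916
outer loop
vertex 1.453 0.785 2.267
vertex 2.235 0.807 2.056
vertex 1.805 0.129 1.948
endloop
endfacet
facet normal -0.619 -0.586 0.523
outer loop
vertex 1.453 0.785 2.267
vertex 1.805 0.129 1.948
vertex 2.545 0.433 3.164
endloop
endfacet
facet normal -0.257 0.309 -0.916
outer loop
vertex 1.805 0.129 1.948
vertex 2.235 0.807 2.056
vertex 2.587 0.151 1.736
endloop
endfacet
facet normal 0.080 -0.977 0.195
outer loop
vertex 1.805 0.129 1.948
vertex 2.587 0.151 1.736
vertex 2.545 0.433 3.164
endloop
endfacet
facet normal -0.257 0.309 -0.916
outer loop
vertex 2.587 0.151 1.736
vertex 2.235 0.807 2.056
vertex 3.017 0.829 1.844
endloop
endfacet
facet normal 0.827 -0.546 0.132
outer loop
vertex 2.587 0.151 1.736
vertex 3.017 0.829 1.844
vertex 2.545 0.433 3.164
endloop
endfacet
facet normal -0.718 0.668 -0.195
outer loop
vertex -3.795 -1.3 -1.157
vertex -3.457 -0.739 -0.482
vertex -2.562 -0.378 -2.54
endloop
endfacet
facet normal -0.360 -0.596 -0.718
outer loop
vertex -1.743 -1.141 -2.318
vertex -3.795 -1.3 -1.157
vertex -2.562 -0.378 -2.54
endloop
endfacet
facet normal -0.717 0.669 -0.195
outer loop
vertex -2.562 -0.378 -2.54
vertex -3.457 -0.739 -0.482
vertex -2.223 0.182 -1.865
endloop
endfacet
facet normal 0.596 0.445 -0.668
outer loop
vertex -2.223 0.182 -1.865
vertex -1.743 -1.141 -2.318
vertex -2.562 -0.378 -2.54
endloop
endfacet
facet normal -0.596 -0.445 0.668
outer loop
vertex -3.795 -1.3 -1.157
vertex -2.638 -1.502 -0.26
vertex -3.457 -0.739 -0.482
endloop
endfacet
facet normal -0.360 -0.596 -0.718
outer loop
vertex -2.977 -2.062 -0.935
vertex -3.795 -1.3 -1.157
vertex -1.743 -1.141 -2.318
endloop
endfacet
facet normal -0.596 -0.445 0.668
outer loop
vertex -2.977 -2.062 -0.935
vertex -2.638 -1.502 -0.26
vertex -3.795 -1.3 -1.157
endloop
endfacet
facet normal 0.360 0.596 0.718
outer loop
vertex -3.457 -0.739 -0.482
vertex -2.638 -1.502 -0.26
vertex -2.223 0.182 -1.865
endloop
endfacet
facet normal 0.596 0.445 -0.668
outer loop
vertex -1.405 -0.58 -1.643
vertex -1.743 -1.141 -2.318
vertex -2.223 0.182 -1.865
endloop
endfacet
facet normal 0.360 0.596 0.718
outer loop
vertex -2.223 0.182 -1.865
vertex -2.638 -1.502 -0.26
vertex -1.405 -0.58 -1.643
endloop
endfacet
facet normal 0.718 -0.668 0.196
outer loop
vertex -1.405 -0.58 -1.643
vertex -2.977 -2.062 -0.935
vertex -1.743 -1.141 -2.318
endloop
endfacet
facet normal 0.718 -0.669 0.194
outer loop
vertex -2.638 -1.502 -0.26
vertex -2.977 -2.062 -0.935
vertex -1.405 -0.58 -1.643
endloop
endfacet

endsolid
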